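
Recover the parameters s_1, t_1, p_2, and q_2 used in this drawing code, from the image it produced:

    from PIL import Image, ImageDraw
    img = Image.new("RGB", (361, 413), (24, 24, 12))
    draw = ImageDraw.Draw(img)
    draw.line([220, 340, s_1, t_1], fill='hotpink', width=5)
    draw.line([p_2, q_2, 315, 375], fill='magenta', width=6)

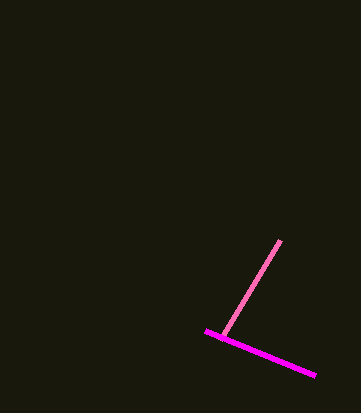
s_1 = 280
t_1 = 240
p_2 = 205
q_2 = 330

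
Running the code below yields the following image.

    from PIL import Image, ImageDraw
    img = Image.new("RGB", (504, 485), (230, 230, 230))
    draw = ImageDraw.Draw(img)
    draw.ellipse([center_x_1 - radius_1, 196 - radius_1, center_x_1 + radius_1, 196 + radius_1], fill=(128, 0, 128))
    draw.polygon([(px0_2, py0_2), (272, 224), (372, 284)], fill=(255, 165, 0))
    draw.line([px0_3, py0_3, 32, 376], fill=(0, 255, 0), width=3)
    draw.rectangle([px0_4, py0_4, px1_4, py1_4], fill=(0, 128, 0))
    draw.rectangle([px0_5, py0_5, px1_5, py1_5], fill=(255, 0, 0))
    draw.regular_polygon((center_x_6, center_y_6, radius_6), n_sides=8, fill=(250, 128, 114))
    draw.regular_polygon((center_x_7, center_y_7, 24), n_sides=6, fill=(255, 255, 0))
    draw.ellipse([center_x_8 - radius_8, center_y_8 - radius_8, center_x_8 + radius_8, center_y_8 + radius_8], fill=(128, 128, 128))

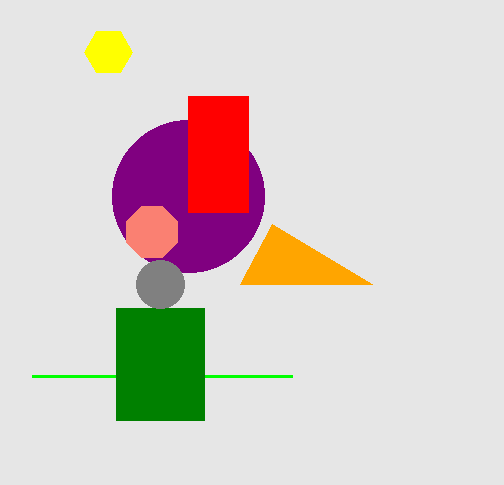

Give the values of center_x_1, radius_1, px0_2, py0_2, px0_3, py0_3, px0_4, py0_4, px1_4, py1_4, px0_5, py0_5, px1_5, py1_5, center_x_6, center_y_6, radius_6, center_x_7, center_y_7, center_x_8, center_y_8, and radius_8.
center_x_1 = 188; radius_1 = 76; px0_2 = 240; py0_2 = 284; px0_3 = 292; py0_3 = 376; px0_4 = 116; py0_4 = 308; px1_4 = 204; py1_4 = 420; px0_5 = 188; py0_5 = 96; px1_5 = 248; py1_5 = 212; center_x_6 = 152; center_y_6 = 232; radius_6 = 28; center_x_7 = 108; center_y_7 = 52; center_x_8 = 160; center_y_8 = 284; radius_8 = 24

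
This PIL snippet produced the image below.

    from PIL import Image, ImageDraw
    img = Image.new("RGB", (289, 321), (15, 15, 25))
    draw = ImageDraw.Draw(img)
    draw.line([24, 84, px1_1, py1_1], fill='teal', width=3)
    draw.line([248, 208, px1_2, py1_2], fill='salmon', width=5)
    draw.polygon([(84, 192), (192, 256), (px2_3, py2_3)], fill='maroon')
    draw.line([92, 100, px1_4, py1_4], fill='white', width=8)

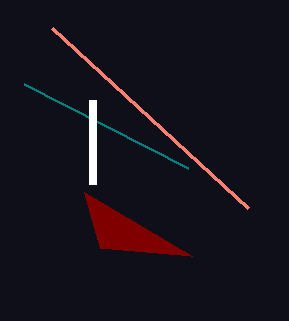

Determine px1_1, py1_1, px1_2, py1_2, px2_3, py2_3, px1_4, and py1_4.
px1_1 = 188
py1_1 = 168
px1_2 = 52
py1_2 = 28
px2_3 = 100
py2_3 = 248
px1_4 = 92
py1_4 = 184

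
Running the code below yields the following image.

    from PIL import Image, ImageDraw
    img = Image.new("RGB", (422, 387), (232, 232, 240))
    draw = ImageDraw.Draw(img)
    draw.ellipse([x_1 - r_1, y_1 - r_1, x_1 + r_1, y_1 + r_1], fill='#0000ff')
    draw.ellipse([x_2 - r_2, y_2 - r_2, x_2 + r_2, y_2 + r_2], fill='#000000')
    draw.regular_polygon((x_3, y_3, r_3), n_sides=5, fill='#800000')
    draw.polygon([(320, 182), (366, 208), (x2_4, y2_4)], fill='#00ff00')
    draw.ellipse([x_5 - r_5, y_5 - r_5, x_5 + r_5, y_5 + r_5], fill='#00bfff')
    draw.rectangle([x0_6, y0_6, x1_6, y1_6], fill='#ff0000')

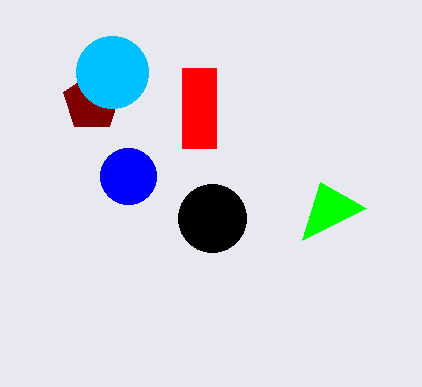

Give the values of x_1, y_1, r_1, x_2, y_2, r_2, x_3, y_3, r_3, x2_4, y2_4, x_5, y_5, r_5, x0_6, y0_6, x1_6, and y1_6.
x_1 = 128
y_1 = 176
r_1 = 28
x_2 = 212
y_2 = 218
r_2 = 34
x_3 = 92
y_3 = 102
r_3 = 30
x2_4 = 302
y2_4 = 240
x_5 = 112
y_5 = 72
r_5 = 36
x0_6 = 182
y0_6 = 68
x1_6 = 216
y1_6 = 148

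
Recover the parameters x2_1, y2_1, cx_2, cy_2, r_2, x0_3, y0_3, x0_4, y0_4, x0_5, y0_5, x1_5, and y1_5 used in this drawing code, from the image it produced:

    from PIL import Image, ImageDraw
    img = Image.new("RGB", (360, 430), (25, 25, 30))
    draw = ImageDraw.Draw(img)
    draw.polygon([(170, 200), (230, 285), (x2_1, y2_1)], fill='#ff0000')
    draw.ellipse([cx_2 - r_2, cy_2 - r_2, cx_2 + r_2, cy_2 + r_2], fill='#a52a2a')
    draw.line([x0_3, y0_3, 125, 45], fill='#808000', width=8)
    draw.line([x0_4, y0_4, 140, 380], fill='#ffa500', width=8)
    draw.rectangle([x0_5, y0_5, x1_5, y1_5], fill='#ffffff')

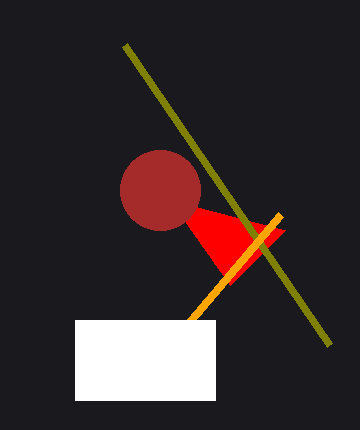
x2_1 = 285
y2_1 = 230
cx_2 = 160
cy_2 = 190
r_2 = 40
x0_3 = 330
y0_3 = 345
x0_4 = 280
y0_4 = 215
x0_5 = 75
y0_5 = 320
x1_5 = 215
y1_5 = 400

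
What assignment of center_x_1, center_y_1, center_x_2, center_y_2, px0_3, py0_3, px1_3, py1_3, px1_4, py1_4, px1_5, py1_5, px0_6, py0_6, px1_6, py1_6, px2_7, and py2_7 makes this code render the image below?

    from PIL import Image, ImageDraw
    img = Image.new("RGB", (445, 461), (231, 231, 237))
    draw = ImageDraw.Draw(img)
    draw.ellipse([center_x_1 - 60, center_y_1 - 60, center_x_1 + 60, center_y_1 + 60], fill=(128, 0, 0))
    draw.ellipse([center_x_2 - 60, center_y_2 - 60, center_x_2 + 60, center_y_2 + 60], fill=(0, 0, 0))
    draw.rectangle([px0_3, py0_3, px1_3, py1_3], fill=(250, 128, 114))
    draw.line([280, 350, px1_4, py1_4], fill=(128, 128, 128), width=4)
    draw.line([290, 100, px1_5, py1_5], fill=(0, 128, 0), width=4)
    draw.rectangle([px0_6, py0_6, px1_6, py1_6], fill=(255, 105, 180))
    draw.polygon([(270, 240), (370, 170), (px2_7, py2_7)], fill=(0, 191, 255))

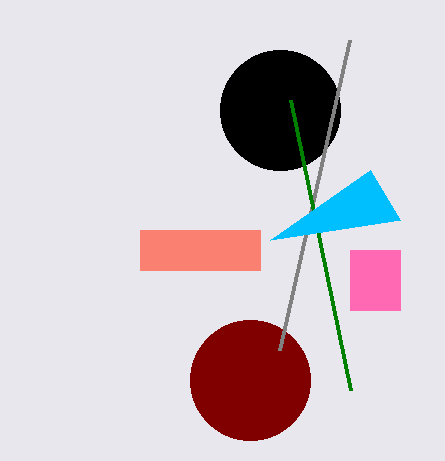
center_x_1 = 250, center_y_1 = 380, center_x_2 = 280, center_y_2 = 110, px0_3 = 140, py0_3 = 230, px1_3 = 260, py1_3 = 270, px1_4 = 350, py1_4 = 40, px1_5 = 350, py1_5 = 390, px0_6 = 350, py0_6 = 250, px1_6 = 400, py1_6 = 310, px2_7 = 400, py2_7 = 220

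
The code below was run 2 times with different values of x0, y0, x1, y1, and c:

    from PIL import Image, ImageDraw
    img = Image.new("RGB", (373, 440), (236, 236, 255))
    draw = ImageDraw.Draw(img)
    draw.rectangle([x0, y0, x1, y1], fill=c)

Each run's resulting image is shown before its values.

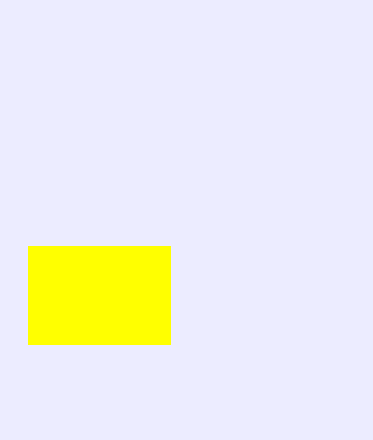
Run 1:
x0 = 28
y0 = 246
x1 = 170
y1 = 344
c = 'yellow'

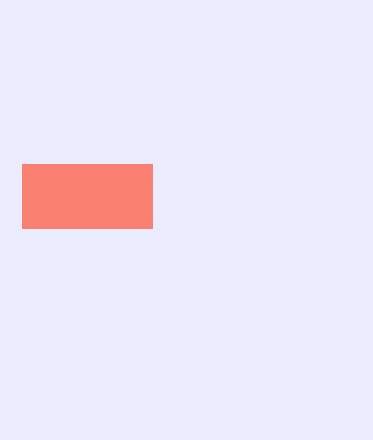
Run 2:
x0 = 22, y0 = 164, x1 = 152, y1 = 228, c = 'salmon'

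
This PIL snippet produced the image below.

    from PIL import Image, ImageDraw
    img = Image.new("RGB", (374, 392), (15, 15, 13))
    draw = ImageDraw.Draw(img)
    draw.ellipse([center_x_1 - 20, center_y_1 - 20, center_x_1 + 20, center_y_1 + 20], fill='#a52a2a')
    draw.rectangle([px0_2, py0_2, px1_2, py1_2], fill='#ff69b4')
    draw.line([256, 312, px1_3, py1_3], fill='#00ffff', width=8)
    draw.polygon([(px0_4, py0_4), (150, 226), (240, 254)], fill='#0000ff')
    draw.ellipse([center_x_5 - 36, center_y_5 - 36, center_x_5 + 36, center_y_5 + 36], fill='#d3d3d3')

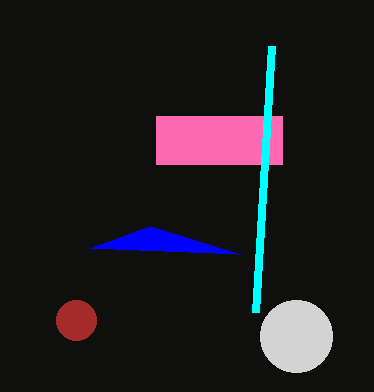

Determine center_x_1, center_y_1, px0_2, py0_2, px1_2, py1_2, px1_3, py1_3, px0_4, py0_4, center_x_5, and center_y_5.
center_x_1 = 76
center_y_1 = 320
px0_2 = 156
py0_2 = 116
px1_2 = 282
py1_2 = 164
px1_3 = 272
py1_3 = 46
px0_4 = 90
py0_4 = 248
center_x_5 = 296
center_y_5 = 336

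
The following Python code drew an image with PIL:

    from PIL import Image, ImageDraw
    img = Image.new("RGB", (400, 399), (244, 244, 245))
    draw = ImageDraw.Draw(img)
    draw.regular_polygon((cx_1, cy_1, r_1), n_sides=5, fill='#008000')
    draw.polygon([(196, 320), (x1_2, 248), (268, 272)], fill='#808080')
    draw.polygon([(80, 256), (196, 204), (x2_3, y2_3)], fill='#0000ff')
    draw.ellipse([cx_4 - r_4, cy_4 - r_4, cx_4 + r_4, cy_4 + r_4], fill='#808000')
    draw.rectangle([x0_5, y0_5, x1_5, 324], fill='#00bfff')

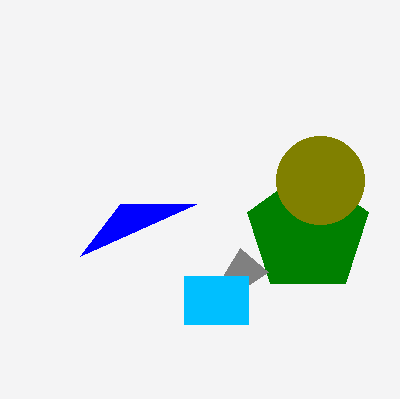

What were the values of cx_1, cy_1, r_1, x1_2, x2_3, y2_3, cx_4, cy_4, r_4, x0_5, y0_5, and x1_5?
cx_1 = 308
cy_1 = 232
r_1 = 64
x1_2 = 240
x2_3 = 120
y2_3 = 204
cx_4 = 320
cy_4 = 180
r_4 = 44
x0_5 = 184
y0_5 = 276
x1_5 = 248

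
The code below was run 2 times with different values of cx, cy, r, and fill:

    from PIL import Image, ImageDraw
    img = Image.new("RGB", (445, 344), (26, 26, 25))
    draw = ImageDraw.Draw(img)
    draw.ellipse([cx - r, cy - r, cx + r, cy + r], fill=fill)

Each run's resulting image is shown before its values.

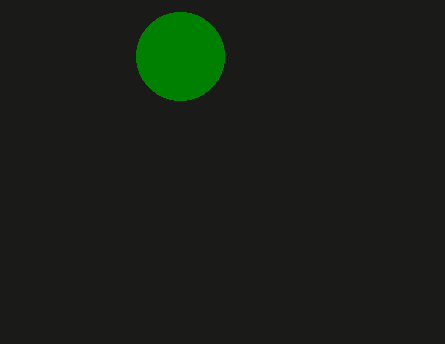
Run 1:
cx = 180; cy = 56; r = 44; fill = 'green'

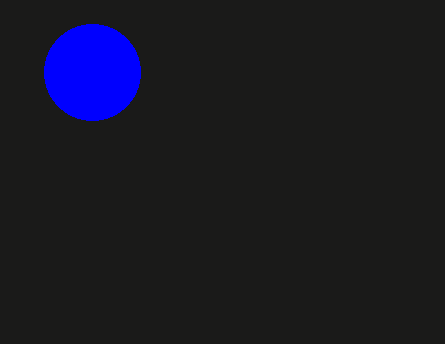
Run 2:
cx = 92; cy = 72; r = 48; fill = 'blue'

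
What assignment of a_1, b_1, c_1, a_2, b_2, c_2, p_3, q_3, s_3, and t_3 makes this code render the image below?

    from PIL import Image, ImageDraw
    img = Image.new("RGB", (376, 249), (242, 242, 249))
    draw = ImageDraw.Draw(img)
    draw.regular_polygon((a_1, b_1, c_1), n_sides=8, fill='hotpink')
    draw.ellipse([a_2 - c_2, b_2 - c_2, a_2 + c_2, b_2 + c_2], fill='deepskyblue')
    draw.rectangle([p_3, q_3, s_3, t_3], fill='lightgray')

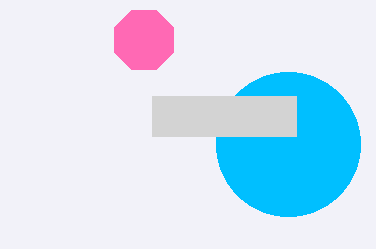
a_1 = 144
b_1 = 40
c_1 = 32
a_2 = 288
b_2 = 144
c_2 = 72
p_3 = 152
q_3 = 96
s_3 = 296
t_3 = 136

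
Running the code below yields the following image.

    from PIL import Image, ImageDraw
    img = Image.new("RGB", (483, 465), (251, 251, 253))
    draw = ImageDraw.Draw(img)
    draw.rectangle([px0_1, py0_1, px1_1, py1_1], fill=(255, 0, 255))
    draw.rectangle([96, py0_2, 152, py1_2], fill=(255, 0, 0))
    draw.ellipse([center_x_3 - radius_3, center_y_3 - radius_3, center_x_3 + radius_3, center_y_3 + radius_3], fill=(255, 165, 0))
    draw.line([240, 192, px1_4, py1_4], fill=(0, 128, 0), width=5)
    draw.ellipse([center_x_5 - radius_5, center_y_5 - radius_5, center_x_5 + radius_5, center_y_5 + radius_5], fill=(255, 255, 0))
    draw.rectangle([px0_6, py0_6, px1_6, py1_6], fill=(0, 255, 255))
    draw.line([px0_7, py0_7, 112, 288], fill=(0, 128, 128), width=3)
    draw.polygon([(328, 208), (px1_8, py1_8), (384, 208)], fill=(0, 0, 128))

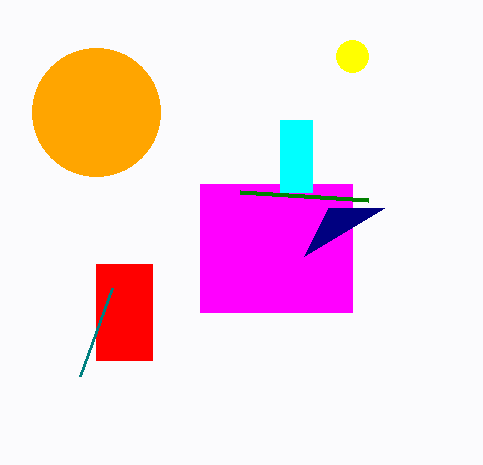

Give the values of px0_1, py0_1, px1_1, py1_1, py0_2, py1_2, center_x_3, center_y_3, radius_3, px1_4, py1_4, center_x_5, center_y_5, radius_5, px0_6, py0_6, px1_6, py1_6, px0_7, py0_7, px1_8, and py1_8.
px0_1 = 200
py0_1 = 184
px1_1 = 352
py1_1 = 312
py0_2 = 264
py1_2 = 360
center_x_3 = 96
center_y_3 = 112
radius_3 = 64
px1_4 = 368
py1_4 = 200
center_x_5 = 352
center_y_5 = 56
radius_5 = 16
px0_6 = 280
py0_6 = 120
px1_6 = 312
py1_6 = 192
px0_7 = 80
py0_7 = 376
px1_8 = 304
py1_8 = 256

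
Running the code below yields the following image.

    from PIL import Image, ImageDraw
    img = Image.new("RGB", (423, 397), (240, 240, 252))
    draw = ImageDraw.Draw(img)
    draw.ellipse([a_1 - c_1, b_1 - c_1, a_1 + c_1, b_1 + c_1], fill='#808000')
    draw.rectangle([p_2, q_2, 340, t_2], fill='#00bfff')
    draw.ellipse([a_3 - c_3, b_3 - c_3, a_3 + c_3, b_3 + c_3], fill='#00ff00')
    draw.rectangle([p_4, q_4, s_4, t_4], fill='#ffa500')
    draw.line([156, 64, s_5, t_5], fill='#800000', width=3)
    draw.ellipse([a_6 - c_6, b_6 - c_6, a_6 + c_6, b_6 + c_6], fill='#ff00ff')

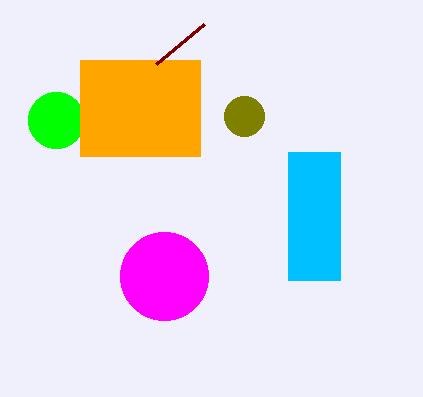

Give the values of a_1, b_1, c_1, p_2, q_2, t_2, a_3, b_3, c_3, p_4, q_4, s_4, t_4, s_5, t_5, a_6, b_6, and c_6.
a_1 = 244; b_1 = 116; c_1 = 20; p_2 = 288; q_2 = 152; t_2 = 280; a_3 = 56; b_3 = 120; c_3 = 28; p_4 = 80; q_4 = 60; s_4 = 200; t_4 = 156; s_5 = 204; t_5 = 24; a_6 = 164; b_6 = 276; c_6 = 44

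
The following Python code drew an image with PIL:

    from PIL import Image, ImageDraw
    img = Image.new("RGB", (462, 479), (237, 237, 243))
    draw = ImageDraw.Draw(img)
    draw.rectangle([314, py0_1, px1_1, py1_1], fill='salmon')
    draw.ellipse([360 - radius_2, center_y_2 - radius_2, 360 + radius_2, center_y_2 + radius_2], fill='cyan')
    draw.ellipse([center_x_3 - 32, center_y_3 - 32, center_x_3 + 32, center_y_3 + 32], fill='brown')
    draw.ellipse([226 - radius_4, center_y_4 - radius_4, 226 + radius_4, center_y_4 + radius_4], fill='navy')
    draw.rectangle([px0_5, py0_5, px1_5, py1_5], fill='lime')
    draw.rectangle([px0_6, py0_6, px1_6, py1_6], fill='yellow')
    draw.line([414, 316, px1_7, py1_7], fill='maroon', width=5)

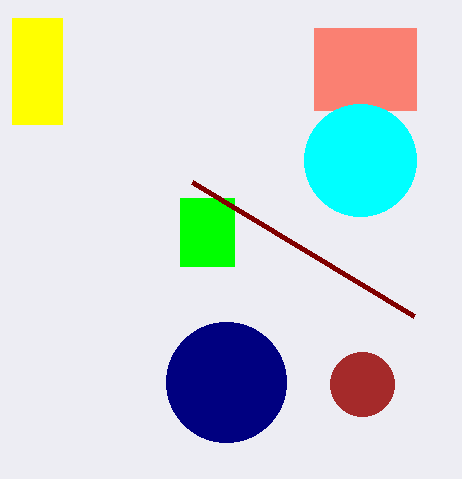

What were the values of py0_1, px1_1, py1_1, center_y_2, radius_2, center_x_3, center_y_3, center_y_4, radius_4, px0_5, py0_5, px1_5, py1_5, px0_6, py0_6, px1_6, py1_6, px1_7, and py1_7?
py0_1 = 28
px1_1 = 416
py1_1 = 110
center_y_2 = 160
radius_2 = 56
center_x_3 = 362
center_y_3 = 384
center_y_4 = 382
radius_4 = 60
px0_5 = 180
py0_5 = 198
px1_5 = 234
py1_5 = 266
px0_6 = 12
py0_6 = 18
px1_6 = 62
py1_6 = 124
px1_7 = 192
py1_7 = 182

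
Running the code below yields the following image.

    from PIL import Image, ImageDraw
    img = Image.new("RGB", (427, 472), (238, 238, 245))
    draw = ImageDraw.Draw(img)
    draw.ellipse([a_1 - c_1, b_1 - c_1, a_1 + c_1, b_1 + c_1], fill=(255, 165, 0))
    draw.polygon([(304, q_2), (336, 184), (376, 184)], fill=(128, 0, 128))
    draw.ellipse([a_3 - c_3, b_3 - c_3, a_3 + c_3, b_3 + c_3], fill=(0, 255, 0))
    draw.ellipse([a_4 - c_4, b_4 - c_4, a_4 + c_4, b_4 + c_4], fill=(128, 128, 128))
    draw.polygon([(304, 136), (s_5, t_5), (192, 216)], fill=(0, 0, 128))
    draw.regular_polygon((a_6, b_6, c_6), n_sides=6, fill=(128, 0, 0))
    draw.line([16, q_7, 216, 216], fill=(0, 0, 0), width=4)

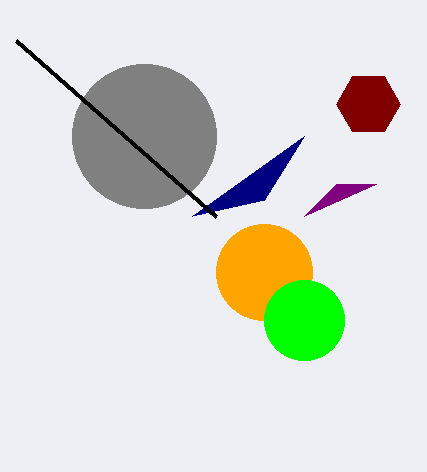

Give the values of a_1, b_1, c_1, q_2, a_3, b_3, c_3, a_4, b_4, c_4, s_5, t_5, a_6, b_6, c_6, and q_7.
a_1 = 264, b_1 = 272, c_1 = 48, q_2 = 216, a_3 = 304, b_3 = 320, c_3 = 40, a_4 = 144, b_4 = 136, c_4 = 72, s_5 = 264, t_5 = 200, a_6 = 368, b_6 = 104, c_6 = 32, q_7 = 40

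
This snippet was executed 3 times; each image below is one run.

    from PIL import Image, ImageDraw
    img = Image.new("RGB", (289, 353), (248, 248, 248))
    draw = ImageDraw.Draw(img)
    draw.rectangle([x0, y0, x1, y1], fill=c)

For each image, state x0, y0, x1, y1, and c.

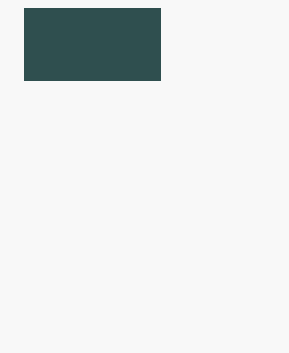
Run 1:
x0 = 24; y0 = 8; x1 = 160; y1 = 80; c = 'darkslategray'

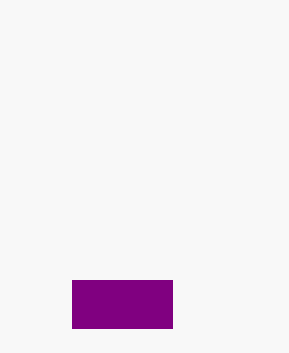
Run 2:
x0 = 72; y0 = 280; x1 = 172; y1 = 328; c = 'purple'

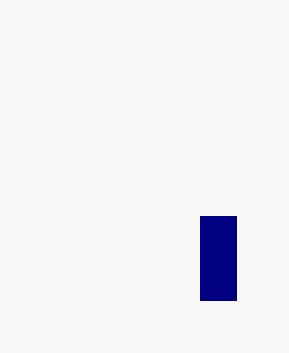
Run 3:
x0 = 200, y0 = 216, x1 = 236, y1 = 300, c = 'navy'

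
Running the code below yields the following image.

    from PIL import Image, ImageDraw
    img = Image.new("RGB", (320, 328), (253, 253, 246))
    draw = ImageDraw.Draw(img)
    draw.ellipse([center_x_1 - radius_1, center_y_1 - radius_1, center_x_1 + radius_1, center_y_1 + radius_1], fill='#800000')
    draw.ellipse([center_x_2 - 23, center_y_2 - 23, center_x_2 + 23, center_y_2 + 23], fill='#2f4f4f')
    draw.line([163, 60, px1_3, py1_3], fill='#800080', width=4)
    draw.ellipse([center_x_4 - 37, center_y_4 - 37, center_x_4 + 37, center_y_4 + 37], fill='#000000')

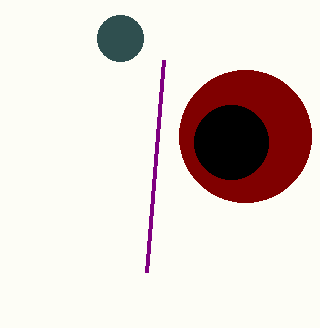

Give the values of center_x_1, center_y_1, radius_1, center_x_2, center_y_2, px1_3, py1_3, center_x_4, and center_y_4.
center_x_1 = 245; center_y_1 = 136; radius_1 = 66; center_x_2 = 120; center_y_2 = 38; px1_3 = 146; py1_3 = 272; center_x_4 = 231; center_y_4 = 142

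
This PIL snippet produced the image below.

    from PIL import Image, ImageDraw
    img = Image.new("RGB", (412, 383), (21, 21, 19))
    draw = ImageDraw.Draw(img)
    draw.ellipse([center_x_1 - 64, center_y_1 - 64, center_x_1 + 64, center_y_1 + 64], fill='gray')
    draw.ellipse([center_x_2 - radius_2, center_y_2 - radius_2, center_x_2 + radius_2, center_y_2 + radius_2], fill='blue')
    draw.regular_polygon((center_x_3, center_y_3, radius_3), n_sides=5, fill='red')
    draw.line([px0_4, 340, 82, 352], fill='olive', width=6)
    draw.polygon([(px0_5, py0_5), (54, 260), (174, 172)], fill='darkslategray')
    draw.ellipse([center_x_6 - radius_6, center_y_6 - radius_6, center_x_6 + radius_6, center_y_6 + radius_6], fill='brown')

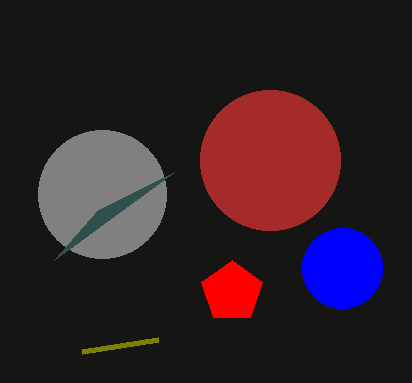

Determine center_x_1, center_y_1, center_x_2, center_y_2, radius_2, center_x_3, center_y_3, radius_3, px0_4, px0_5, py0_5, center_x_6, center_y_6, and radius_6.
center_x_1 = 102, center_y_1 = 194, center_x_2 = 342, center_y_2 = 268, radius_2 = 40, center_x_3 = 232, center_y_3 = 292, radius_3 = 32, px0_4 = 158, px0_5 = 98, py0_5 = 210, center_x_6 = 270, center_y_6 = 160, radius_6 = 70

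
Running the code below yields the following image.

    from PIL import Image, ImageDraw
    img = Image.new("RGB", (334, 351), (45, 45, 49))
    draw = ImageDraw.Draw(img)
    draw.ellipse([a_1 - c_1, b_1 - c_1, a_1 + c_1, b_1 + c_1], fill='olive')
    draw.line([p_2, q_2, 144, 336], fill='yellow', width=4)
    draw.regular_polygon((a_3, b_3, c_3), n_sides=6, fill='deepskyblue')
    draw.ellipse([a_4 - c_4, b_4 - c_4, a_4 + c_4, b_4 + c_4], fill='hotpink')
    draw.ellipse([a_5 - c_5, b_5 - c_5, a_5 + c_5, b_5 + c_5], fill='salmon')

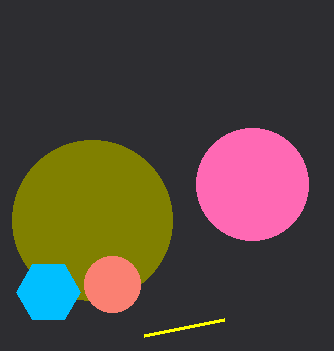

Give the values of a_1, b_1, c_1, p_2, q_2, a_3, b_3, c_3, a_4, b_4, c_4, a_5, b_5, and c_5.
a_1 = 92; b_1 = 220; c_1 = 80; p_2 = 224; q_2 = 320; a_3 = 48; b_3 = 292; c_3 = 32; a_4 = 252; b_4 = 184; c_4 = 56; a_5 = 112; b_5 = 284; c_5 = 28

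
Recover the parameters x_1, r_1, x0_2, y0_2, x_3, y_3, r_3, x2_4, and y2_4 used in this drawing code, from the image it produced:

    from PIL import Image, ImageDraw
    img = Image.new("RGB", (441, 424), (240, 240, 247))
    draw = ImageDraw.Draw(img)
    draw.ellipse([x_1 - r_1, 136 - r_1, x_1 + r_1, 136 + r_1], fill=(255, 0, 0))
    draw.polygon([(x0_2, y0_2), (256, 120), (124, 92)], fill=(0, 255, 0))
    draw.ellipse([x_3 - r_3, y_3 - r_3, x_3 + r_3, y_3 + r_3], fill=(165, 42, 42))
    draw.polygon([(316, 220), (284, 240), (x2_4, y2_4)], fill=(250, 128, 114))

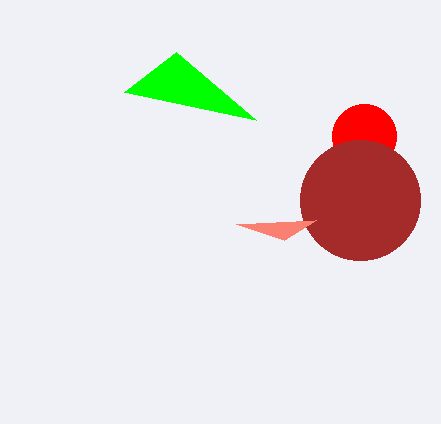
x_1 = 364
r_1 = 32
x0_2 = 176
y0_2 = 52
x_3 = 360
y_3 = 200
r_3 = 60
x2_4 = 236
y2_4 = 224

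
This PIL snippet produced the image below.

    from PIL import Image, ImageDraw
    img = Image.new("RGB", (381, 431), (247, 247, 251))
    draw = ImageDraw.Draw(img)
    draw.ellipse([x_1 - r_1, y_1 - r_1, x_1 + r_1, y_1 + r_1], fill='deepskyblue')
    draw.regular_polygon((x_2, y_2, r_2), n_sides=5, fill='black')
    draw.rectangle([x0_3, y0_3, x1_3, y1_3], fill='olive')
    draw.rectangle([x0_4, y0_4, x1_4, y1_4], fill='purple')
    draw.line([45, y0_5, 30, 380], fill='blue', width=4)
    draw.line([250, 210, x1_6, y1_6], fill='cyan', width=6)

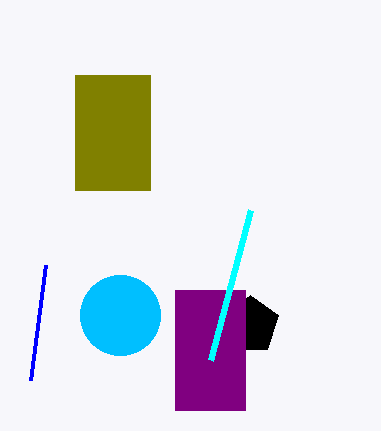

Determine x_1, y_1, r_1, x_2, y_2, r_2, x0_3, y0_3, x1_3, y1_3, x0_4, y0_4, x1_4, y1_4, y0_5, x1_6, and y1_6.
x_1 = 120; y_1 = 315; r_1 = 40; x_2 = 250; y_2 = 325; r_2 = 30; x0_3 = 75; y0_3 = 75; x1_3 = 150; y1_3 = 190; x0_4 = 175; y0_4 = 290; x1_4 = 245; y1_4 = 410; y0_5 = 265; x1_6 = 210; y1_6 = 360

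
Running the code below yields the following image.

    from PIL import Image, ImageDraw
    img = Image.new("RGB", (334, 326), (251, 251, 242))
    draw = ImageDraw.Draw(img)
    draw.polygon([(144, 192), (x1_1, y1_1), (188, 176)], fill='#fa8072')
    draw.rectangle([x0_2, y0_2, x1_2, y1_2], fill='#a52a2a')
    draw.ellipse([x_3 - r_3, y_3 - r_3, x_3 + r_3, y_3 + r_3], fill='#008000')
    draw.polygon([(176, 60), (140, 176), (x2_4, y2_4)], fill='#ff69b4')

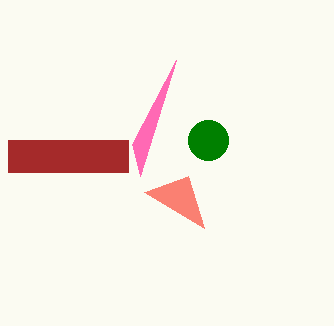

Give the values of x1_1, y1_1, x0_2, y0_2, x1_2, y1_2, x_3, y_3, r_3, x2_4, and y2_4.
x1_1 = 204; y1_1 = 228; x0_2 = 8; y0_2 = 140; x1_2 = 128; y1_2 = 172; x_3 = 208; y_3 = 140; r_3 = 20; x2_4 = 132; y2_4 = 144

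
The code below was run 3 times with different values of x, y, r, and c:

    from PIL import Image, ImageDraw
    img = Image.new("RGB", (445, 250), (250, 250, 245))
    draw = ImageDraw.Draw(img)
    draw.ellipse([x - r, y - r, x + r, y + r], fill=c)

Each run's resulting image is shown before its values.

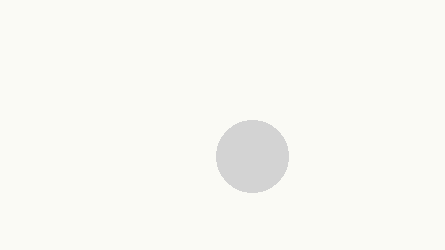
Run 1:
x = 252; y = 156; r = 36; c = 'lightgray'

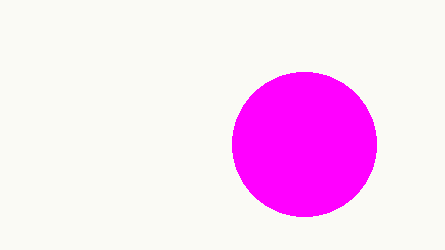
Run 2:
x = 304, y = 144, r = 72, c = 'magenta'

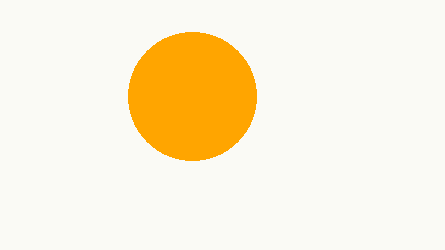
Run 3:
x = 192, y = 96, r = 64, c = 'orange'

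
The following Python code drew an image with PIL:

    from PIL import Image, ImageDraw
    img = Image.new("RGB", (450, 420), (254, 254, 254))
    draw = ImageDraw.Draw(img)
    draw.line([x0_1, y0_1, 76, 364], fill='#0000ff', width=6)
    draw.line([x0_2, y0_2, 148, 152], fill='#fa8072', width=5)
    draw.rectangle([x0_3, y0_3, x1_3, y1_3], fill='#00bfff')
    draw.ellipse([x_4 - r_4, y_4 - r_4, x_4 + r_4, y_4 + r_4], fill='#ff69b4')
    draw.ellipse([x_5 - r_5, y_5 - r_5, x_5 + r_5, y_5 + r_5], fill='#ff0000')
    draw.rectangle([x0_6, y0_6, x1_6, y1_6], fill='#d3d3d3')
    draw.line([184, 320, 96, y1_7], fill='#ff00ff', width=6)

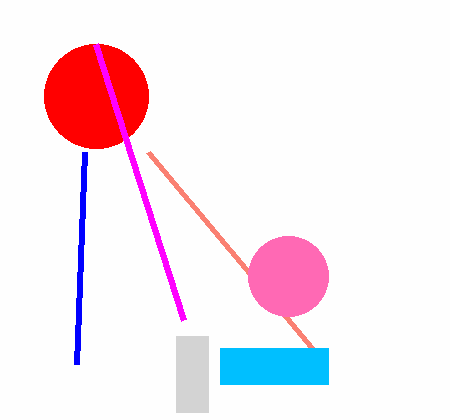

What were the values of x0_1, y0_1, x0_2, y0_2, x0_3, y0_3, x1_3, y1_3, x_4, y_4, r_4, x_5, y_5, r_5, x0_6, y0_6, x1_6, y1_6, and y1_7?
x0_1 = 84, y0_1 = 152, x0_2 = 312, y0_2 = 348, x0_3 = 220, y0_3 = 348, x1_3 = 328, y1_3 = 384, x_4 = 288, y_4 = 276, r_4 = 40, x_5 = 96, y_5 = 96, r_5 = 52, x0_6 = 176, y0_6 = 336, x1_6 = 208, y1_6 = 412, y1_7 = 44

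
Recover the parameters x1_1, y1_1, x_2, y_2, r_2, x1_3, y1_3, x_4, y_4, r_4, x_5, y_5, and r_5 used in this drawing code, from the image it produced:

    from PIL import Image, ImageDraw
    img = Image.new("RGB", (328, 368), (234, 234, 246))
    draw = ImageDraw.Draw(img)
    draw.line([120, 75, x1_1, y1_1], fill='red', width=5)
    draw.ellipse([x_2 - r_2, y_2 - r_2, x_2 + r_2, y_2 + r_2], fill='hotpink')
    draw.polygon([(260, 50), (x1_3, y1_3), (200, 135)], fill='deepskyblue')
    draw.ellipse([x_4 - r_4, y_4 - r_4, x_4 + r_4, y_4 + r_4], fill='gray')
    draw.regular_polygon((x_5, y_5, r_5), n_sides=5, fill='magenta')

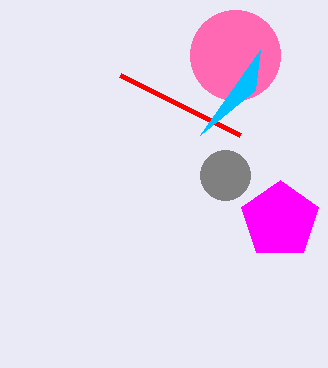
x1_1 = 240; y1_1 = 135; x_2 = 235; y_2 = 55; r_2 = 45; x1_3 = 255; y1_3 = 90; x_4 = 225; y_4 = 175; r_4 = 25; x_5 = 280; y_5 = 220; r_5 = 40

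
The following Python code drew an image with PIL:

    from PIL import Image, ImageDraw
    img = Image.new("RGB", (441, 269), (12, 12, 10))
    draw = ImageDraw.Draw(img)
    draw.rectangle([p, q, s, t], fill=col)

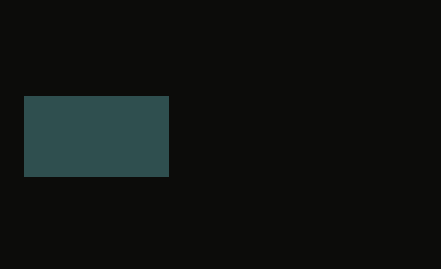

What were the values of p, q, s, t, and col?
p = 24
q = 96
s = 168
t = 176
col = 'darkslategray'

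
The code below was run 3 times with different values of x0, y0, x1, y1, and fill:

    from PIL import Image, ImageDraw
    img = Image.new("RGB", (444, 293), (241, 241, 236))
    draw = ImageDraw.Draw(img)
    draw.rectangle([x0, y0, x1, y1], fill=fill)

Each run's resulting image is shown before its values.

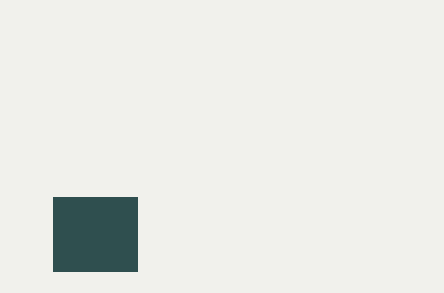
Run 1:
x0 = 53; y0 = 197; x1 = 137; y1 = 271; fill = 'darkslategray'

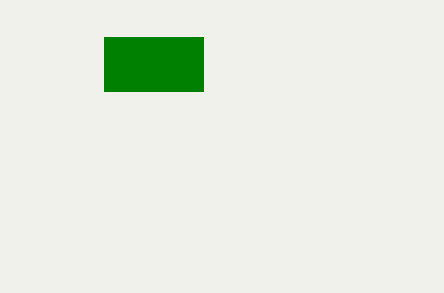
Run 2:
x0 = 104, y0 = 37, x1 = 203, y1 = 91, fill = 'green'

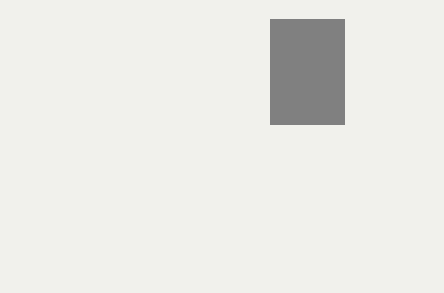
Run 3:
x0 = 270; y0 = 19; x1 = 344; y1 = 124; fill = 'gray'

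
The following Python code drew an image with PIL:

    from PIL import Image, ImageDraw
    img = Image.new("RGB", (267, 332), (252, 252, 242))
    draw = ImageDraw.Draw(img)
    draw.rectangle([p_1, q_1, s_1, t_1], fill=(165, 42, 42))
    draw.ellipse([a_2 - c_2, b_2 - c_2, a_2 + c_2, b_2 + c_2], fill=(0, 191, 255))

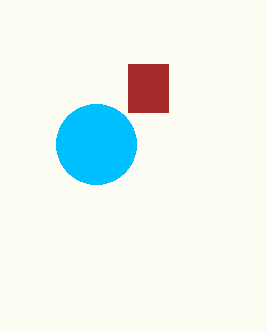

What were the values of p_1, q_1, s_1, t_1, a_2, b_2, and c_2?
p_1 = 128; q_1 = 64; s_1 = 168; t_1 = 112; a_2 = 96; b_2 = 144; c_2 = 40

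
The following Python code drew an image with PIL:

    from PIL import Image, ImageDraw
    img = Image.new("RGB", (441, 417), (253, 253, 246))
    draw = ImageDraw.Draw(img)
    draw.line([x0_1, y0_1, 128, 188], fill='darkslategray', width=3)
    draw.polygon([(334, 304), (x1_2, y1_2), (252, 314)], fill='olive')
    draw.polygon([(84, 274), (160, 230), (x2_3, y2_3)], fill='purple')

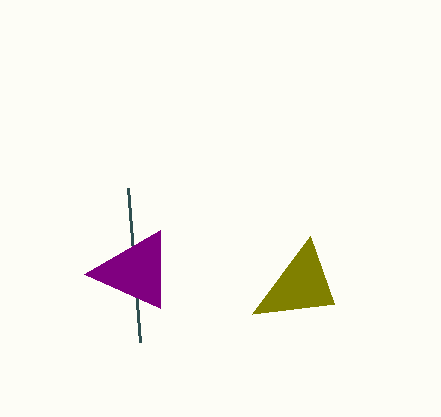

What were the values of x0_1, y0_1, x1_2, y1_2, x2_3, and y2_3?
x0_1 = 140, y0_1 = 342, x1_2 = 310, y1_2 = 236, x2_3 = 160, y2_3 = 308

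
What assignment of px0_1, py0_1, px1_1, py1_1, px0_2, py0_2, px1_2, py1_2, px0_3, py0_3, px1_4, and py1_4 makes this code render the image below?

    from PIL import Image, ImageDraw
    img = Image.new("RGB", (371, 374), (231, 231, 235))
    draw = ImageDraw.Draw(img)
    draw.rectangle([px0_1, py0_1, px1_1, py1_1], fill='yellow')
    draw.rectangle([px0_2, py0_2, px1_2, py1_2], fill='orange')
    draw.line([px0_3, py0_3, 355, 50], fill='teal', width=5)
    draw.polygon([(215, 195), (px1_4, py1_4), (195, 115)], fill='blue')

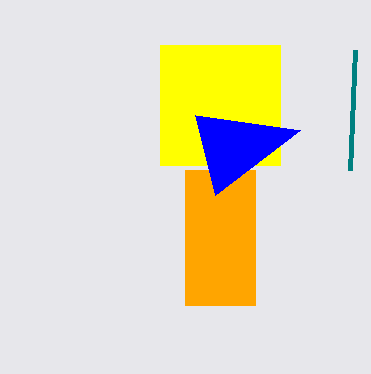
px0_1 = 160, py0_1 = 45, px1_1 = 280, py1_1 = 165, px0_2 = 185, py0_2 = 170, px1_2 = 255, py1_2 = 305, px0_3 = 350, py0_3 = 170, px1_4 = 300, py1_4 = 130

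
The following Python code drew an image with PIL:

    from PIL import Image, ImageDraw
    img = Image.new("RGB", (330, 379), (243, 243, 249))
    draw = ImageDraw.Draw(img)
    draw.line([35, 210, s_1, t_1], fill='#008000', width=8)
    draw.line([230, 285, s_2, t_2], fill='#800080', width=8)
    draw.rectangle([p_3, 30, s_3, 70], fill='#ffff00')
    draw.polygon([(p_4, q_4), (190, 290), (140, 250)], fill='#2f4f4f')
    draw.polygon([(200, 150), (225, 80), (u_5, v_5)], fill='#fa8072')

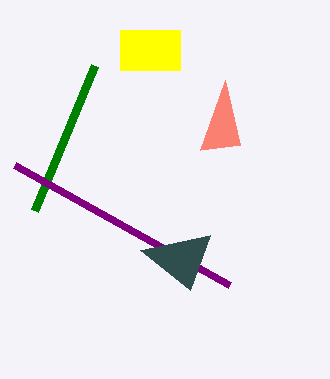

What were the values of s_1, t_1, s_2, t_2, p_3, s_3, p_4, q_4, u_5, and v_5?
s_1 = 95
t_1 = 65
s_2 = 15
t_2 = 165
p_3 = 120
s_3 = 180
p_4 = 210
q_4 = 235
u_5 = 240
v_5 = 145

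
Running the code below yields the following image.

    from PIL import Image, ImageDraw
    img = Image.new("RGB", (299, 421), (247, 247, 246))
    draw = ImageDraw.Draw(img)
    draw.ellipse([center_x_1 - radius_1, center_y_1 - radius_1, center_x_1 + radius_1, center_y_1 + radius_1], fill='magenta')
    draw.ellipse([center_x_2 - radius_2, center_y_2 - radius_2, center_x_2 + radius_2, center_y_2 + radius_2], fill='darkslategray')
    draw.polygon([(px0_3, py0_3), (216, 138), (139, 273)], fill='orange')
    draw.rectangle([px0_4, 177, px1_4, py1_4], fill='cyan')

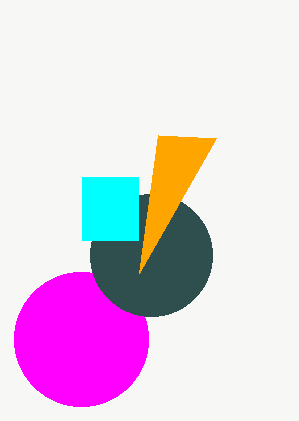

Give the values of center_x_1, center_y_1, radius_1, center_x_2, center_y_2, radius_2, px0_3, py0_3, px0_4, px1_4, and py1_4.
center_x_1 = 81; center_y_1 = 339; radius_1 = 67; center_x_2 = 151; center_y_2 = 255; radius_2 = 61; px0_3 = 158; py0_3 = 135; px0_4 = 82; px1_4 = 138; py1_4 = 240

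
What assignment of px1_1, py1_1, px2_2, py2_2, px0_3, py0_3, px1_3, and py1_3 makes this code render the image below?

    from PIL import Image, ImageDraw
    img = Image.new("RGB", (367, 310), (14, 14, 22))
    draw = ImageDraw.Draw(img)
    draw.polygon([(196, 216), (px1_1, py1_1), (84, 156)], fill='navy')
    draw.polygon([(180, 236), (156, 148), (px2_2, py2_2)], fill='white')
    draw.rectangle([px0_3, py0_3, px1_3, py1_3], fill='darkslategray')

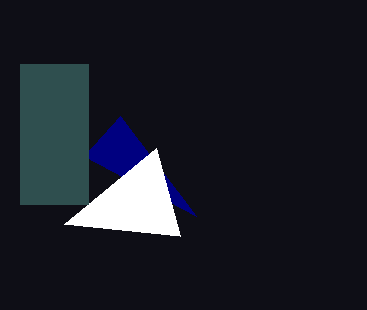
px1_1 = 120; py1_1 = 116; px2_2 = 64; py2_2 = 224; px0_3 = 20; py0_3 = 64; px1_3 = 88; py1_3 = 204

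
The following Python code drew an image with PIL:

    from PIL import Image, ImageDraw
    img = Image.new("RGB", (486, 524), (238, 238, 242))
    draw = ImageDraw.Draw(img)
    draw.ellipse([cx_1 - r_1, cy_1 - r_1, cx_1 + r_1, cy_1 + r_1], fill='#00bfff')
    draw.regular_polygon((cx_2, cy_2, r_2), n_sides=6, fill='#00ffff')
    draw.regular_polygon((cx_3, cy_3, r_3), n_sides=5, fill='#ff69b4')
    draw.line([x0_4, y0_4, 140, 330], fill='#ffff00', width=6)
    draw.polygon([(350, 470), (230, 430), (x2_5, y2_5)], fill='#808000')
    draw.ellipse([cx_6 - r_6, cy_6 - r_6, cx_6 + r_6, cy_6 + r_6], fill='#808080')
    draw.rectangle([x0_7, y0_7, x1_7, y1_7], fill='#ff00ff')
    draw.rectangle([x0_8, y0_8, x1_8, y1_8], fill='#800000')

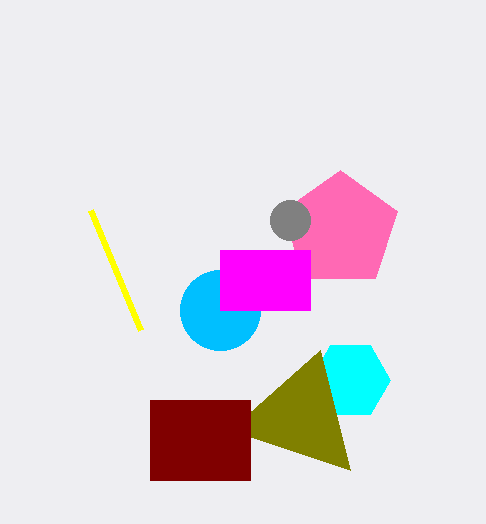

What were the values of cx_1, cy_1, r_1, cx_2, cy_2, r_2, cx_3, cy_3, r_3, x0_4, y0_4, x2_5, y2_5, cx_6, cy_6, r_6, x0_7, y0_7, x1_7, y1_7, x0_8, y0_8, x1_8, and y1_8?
cx_1 = 220
cy_1 = 310
r_1 = 40
cx_2 = 350
cy_2 = 380
r_2 = 40
cx_3 = 340
cy_3 = 230
r_3 = 60
x0_4 = 90
y0_4 = 210
x2_5 = 320
y2_5 = 350
cx_6 = 290
cy_6 = 220
r_6 = 20
x0_7 = 220
y0_7 = 250
x1_7 = 310
y1_7 = 310
x0_8 = 150
y0_8 = 400
x1_8 = 250
y1_8 = 480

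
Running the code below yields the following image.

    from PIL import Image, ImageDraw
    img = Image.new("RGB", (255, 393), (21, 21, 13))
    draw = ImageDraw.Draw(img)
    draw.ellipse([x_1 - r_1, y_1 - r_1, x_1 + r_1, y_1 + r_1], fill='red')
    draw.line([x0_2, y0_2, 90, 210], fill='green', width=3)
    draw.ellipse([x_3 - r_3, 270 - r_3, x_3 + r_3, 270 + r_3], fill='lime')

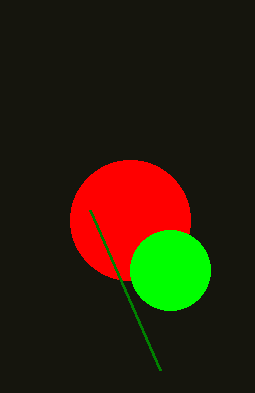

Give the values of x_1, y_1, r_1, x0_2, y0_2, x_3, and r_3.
x_1 = 130; y_1 = 220; r_1 = 60; x0_2 = 160; y0_2 = 370; x_3 = 170; r_3 = 40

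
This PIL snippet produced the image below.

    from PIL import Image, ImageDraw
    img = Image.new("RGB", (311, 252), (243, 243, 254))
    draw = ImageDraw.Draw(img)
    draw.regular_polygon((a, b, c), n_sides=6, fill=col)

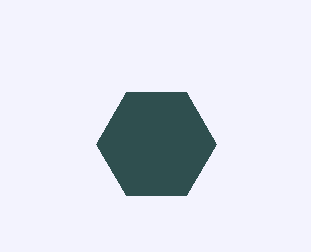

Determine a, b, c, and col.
a = 156, b = 144, c = 60, col = 'darkslategray'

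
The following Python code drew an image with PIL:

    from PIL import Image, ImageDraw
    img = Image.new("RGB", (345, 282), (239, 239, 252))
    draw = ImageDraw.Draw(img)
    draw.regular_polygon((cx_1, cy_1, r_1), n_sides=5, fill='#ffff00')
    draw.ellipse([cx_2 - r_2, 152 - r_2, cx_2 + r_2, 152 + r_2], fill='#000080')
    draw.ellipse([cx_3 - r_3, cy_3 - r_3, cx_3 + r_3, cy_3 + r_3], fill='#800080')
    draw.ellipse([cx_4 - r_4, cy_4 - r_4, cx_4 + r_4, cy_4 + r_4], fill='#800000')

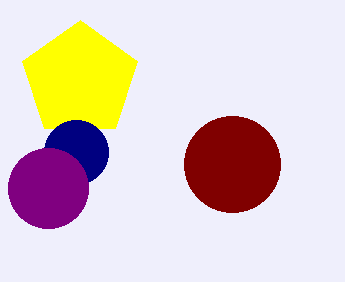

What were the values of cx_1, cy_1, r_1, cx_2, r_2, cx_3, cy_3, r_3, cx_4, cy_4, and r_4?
cx_1 = 80
cy_1 = 80
r_1 = 60
cx_2 = 76
r_2 = 32
cx_3 = 48
cy_3 = 188
r_3 = 40
cx_4 = 232
cy_4 = 164
r_4 = 48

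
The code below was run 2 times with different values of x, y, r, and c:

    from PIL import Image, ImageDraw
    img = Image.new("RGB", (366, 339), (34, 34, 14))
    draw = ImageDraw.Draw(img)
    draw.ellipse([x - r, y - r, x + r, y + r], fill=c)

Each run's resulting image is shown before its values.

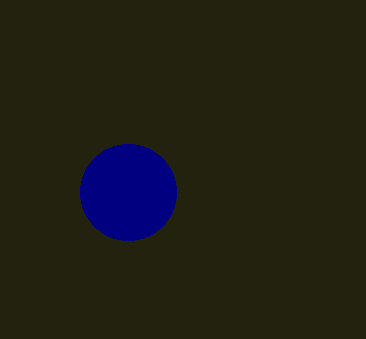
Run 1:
x = 128, y = 192, r = 48, c = 'navy'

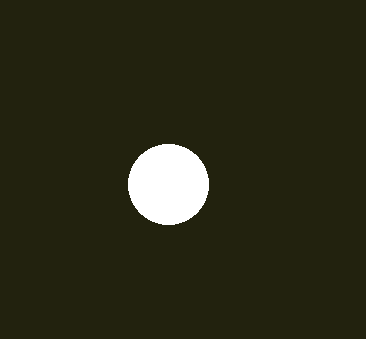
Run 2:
x = 168; y = 184; r = 40; c = 'white'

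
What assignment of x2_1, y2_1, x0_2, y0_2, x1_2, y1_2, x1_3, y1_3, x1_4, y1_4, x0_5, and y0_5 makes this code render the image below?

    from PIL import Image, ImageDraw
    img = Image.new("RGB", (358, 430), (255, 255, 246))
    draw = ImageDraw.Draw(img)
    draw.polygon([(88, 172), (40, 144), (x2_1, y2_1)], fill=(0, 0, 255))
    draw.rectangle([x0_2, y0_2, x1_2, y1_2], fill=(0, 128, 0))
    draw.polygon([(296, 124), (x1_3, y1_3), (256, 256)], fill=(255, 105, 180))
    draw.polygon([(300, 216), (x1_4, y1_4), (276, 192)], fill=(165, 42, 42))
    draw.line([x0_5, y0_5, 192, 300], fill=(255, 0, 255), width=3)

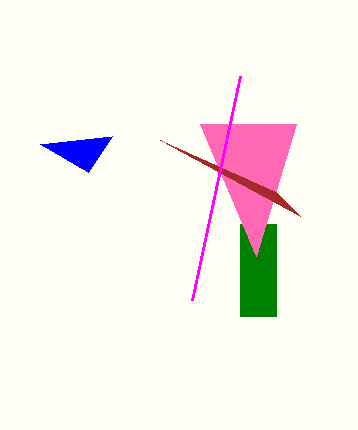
x2_1 = 112, y2_1 = 136, x0_2 = 240, y0_2 = 224, x1_2 = 276, y1_2 = 316, x1_3 = 200, y1_3 = 124, x1_4 = 160, y1_4 = 140, x0_5 = 240, y0_5 = 76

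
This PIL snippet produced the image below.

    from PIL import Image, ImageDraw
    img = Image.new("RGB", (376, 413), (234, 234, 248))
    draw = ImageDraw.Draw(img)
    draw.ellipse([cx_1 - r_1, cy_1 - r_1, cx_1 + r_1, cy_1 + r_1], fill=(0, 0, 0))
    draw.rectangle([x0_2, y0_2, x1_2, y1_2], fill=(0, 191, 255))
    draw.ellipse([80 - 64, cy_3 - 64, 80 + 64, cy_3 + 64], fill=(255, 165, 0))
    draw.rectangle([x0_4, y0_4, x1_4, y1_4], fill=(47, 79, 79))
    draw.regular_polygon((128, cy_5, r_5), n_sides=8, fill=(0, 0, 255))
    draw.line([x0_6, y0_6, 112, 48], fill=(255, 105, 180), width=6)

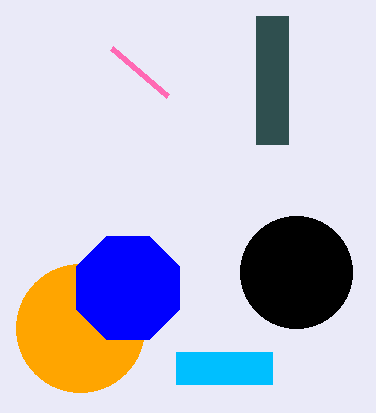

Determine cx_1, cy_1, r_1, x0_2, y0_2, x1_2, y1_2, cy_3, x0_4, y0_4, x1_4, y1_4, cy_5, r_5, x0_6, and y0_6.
cx_1 = 296
cy_1 = 272
r_1 = 56
x0_2 = 176
y0_2 = 352
x1_2 = 272
y1_2 = 384
cy_3 = 328
x0_4 = 256
y0_4 = 16
x1_4 = 288
y1_4 = 144
cy_5 = 288
r_5 = 56
x0_6 = 168
y0_6 = 96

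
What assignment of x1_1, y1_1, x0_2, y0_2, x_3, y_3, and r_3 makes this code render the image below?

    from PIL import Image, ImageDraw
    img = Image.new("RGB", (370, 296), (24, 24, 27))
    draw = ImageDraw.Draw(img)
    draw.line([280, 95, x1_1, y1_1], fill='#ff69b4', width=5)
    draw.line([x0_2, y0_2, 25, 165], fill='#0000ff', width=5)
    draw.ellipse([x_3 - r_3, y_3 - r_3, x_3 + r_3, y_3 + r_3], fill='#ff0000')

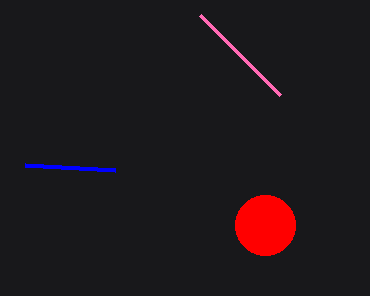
x1_1 = 200, y1_1 = 15, x0_2 = 115, y0_2 = 170, x_3 = 265, y_3 = 225, r_3 = 30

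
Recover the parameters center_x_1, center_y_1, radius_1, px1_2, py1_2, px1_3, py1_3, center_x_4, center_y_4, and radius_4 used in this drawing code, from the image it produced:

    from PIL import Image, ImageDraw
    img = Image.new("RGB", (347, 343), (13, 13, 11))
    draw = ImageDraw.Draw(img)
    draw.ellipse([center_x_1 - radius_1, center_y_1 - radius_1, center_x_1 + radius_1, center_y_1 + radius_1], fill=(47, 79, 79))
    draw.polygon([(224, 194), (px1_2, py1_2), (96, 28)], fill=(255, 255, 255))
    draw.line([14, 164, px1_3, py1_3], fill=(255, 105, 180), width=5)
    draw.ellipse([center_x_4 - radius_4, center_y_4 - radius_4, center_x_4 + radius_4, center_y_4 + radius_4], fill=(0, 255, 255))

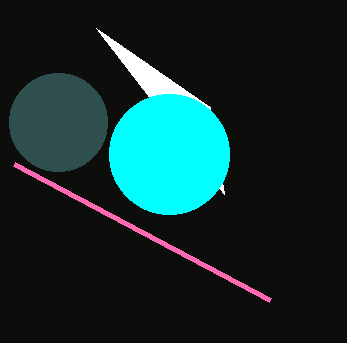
center_x_1 = 58, center_y_1 = 122, radius_1 = 49, px1_2 = 210, py1_2 = 107, px1_3 = 270, py1_3 = 300, center_x_4 = 169, center_y_4 = 154, radius_4 = 60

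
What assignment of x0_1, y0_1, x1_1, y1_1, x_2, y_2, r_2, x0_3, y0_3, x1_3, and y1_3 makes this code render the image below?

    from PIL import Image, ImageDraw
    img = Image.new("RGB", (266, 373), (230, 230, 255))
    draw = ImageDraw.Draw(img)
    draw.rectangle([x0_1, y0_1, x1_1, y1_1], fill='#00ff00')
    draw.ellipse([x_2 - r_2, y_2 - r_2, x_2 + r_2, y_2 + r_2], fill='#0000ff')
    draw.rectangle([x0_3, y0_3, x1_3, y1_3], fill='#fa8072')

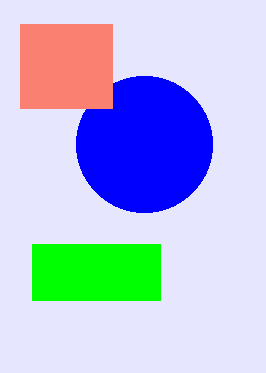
x0_1 = 32; y0_1 = 244; x1_1 = 160; y1_1 = 300; x_2 = 144; y_2 = 144; r_2 = 68; x0_3 = 20; y0_3 = 24; x1_3 = 112; y1_3 = 108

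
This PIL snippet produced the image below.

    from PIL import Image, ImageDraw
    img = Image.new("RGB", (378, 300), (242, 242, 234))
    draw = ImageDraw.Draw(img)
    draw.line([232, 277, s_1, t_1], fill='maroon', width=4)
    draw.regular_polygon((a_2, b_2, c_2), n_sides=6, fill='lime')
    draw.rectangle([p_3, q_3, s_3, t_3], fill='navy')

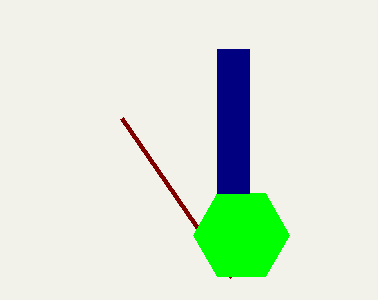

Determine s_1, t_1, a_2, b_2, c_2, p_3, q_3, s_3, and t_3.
s_1 = 122; t_1 = 118; a_2 = 241; b_2 = 235; c_2 = 48; p_3 = 217; q_3 = 49; s_3 = 249; t_3 = 193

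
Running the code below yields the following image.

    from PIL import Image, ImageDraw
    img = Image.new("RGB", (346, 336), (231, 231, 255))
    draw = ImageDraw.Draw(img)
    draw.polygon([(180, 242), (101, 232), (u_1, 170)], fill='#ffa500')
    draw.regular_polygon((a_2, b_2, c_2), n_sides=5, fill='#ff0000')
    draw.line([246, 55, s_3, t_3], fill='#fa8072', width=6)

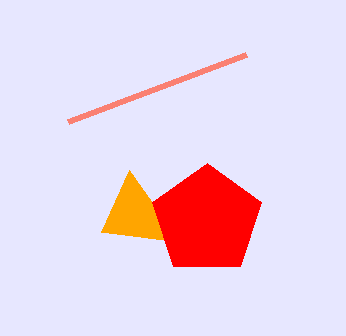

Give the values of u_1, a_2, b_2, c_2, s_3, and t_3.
u_1 = 129; a_2 = 207; b_2 = 220; c_2 = 57; s_3 = 68; t_3 = 122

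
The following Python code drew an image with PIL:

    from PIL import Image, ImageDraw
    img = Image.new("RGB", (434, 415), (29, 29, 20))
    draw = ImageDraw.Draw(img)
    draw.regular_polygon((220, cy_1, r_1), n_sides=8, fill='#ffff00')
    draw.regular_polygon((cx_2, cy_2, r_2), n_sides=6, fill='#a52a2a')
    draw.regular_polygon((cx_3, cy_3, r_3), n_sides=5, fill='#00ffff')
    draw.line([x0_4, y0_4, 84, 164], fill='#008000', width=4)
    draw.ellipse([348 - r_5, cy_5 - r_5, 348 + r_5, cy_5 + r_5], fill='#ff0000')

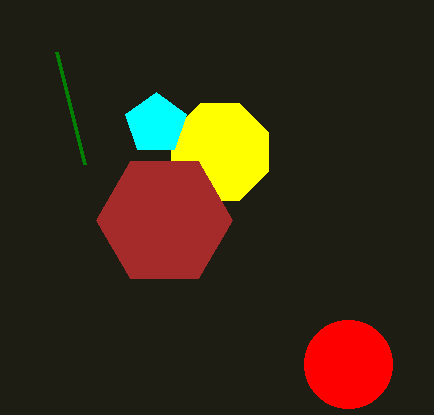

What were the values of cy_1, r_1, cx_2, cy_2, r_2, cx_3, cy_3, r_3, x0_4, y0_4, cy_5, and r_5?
cy_1 = 152; r_1 = 52; cx_2 = 164; cy_2 = 220; r_2 = 68; cx_3 = 156; cy_3 = 124; r_3 = 32; x0_4 = 56; y0_4 = 52; cy_5 = 364; r_5 = 44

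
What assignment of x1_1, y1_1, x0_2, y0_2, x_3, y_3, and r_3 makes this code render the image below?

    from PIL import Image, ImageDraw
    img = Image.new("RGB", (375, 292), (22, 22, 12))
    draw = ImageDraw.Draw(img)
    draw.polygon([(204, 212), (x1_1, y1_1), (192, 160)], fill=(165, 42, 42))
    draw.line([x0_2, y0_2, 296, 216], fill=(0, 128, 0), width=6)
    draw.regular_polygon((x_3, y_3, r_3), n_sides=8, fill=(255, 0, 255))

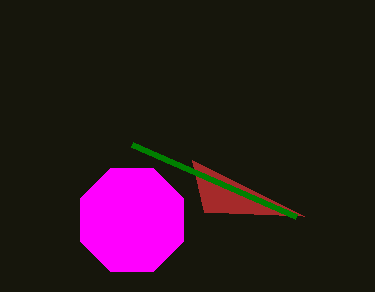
x1_1 = 304, y1_1 = 216, x0_2 = 132, y0_2 = 144, x_3 = 132, y_3 = 220, r_3 = 56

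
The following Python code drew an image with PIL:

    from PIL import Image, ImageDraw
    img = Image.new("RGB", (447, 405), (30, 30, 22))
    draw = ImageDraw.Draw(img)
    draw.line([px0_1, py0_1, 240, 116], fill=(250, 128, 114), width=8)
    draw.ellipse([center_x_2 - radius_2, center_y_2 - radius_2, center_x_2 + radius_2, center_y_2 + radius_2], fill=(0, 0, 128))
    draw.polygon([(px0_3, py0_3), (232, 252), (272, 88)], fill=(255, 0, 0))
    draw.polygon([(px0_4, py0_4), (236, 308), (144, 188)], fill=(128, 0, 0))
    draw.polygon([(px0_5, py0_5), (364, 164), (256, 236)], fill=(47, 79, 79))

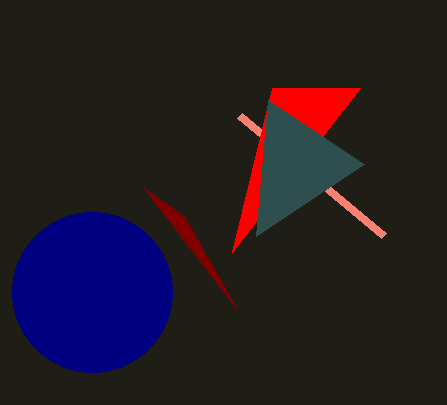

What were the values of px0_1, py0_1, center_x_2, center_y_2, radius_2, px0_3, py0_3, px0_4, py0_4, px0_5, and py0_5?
px0_1 = 384, py0_1 = 236, center_x_2 = 92, center_y_2 = 292, radius_2 = 80, px0_3 = 360, py0_3 = 88, px0_4 = 184, py0_4 = 216, px0_5 = 268, py0_5 = 100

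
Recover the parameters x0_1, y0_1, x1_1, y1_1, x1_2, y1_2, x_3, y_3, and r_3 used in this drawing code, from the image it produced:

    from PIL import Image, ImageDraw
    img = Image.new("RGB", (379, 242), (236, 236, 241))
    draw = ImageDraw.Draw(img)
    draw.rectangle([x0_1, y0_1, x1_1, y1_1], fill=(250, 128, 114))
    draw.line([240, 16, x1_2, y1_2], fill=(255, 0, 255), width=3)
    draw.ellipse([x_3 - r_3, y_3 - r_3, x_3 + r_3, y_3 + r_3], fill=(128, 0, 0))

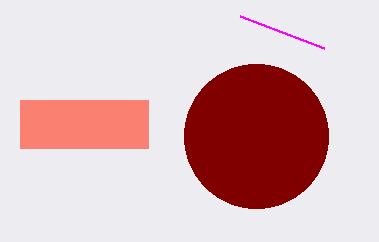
x0_1 = 20; y0_1 = 100; x1_1 = 148; y1_1 = 148; x1_2 = 324; y1_2 = 48; x_3 = 256; y_3 = 136; r_3 = 72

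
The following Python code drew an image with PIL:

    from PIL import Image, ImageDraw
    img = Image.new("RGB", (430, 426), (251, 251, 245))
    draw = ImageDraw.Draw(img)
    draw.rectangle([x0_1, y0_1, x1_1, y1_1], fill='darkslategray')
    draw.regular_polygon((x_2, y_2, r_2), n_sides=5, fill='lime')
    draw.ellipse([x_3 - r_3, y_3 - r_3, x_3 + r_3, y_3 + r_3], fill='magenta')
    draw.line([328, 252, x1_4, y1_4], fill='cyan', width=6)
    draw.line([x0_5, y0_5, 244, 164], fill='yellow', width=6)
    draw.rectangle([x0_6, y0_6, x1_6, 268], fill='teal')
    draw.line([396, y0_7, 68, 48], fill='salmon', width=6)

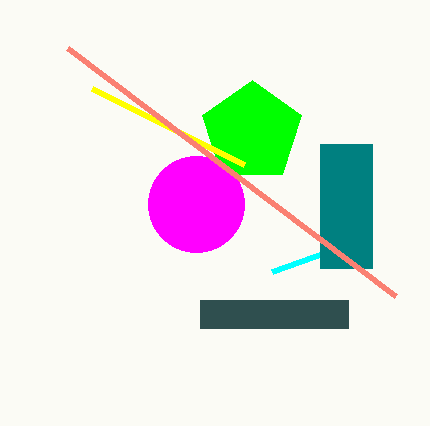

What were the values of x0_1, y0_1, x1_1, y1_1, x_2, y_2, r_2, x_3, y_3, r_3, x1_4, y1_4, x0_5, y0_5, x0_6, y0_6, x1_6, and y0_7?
x0_1 = 200
y0_1 = 300
x1_1 = 348
y1_1 = 328
x_2 = 252
y_2 = 132
r_2 = 52
x_3 = 196
y_3 = 204
r_3 = 48
x1_4 = 272
y1_4 = 272
x0_5 = 92
y0_5 = 88
x0_6 = 320
y0_6 = 144
x1_6 = 372
y0_7 = 296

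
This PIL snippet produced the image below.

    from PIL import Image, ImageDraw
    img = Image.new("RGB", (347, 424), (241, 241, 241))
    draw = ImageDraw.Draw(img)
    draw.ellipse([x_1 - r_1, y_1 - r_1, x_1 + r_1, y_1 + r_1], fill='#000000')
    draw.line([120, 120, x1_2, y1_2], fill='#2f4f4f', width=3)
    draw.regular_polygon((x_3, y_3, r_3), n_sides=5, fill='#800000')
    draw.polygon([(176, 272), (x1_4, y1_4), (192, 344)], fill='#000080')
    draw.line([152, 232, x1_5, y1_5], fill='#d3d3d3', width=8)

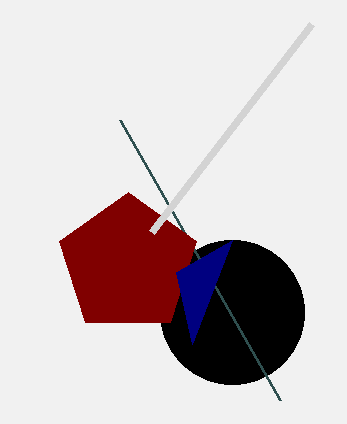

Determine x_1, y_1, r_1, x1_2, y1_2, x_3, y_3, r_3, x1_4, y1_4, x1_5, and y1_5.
x_1 = 232; y_1 = 312; r_1 = 72; x1_2 = 280; y1_2 = 400; x_3 = 128; y_3 = 264; r_3 = 72; x1_4 = 232; y1_4 = 240; x1_5 = 312; y1_5 = 24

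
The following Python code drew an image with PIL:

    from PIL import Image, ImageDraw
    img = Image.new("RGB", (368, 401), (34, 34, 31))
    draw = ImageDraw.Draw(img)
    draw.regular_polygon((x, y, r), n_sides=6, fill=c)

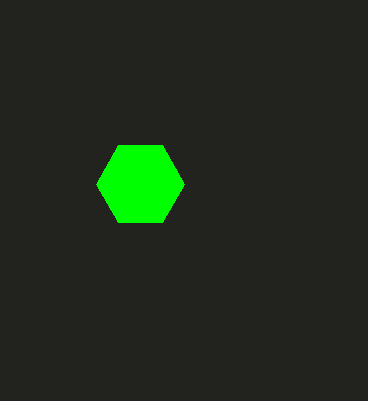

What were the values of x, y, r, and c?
x = 140
y = 184
r = 44
c = 'lime'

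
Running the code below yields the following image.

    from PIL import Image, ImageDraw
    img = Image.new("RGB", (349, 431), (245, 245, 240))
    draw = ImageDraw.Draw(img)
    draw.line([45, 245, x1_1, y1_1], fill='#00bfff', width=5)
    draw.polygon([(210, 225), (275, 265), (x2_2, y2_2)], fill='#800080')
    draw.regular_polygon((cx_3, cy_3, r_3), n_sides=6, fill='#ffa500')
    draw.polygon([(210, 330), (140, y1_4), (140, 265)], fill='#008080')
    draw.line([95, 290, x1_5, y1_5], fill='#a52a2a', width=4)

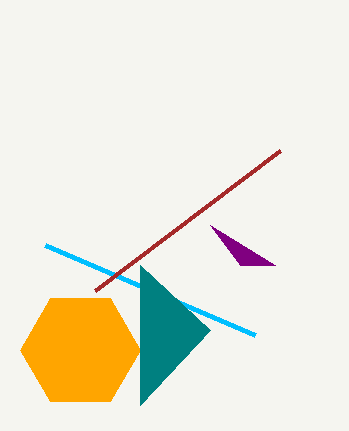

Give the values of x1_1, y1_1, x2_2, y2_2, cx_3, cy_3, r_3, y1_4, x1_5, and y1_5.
x1_1 = 255, y1_1 = 335, x2_2 = 240, y2_2 = 265, cx_3 = 80, cy_3 = 350, r_3 = 60, y1_4 = 405, x1_5 = 280, y1_5 = 150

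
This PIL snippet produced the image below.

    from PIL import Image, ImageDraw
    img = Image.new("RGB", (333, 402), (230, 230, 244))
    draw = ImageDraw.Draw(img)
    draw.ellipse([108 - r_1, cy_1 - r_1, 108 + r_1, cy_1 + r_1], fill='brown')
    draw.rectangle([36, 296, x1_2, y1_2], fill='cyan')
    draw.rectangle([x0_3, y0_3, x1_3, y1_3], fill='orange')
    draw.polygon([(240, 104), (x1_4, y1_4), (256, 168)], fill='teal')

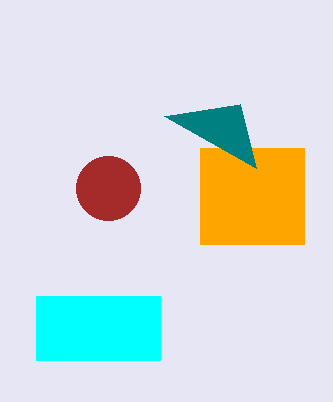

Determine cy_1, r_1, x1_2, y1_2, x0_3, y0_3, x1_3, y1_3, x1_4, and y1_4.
cy_1 = 188, r_1 = 32, x1_2 = 160, y1_2 = 360, x0_3 = 200, y0_3 = 148, x1_3 = 304, y1_3 = 244, x1_4 = 164, y1_4 = 116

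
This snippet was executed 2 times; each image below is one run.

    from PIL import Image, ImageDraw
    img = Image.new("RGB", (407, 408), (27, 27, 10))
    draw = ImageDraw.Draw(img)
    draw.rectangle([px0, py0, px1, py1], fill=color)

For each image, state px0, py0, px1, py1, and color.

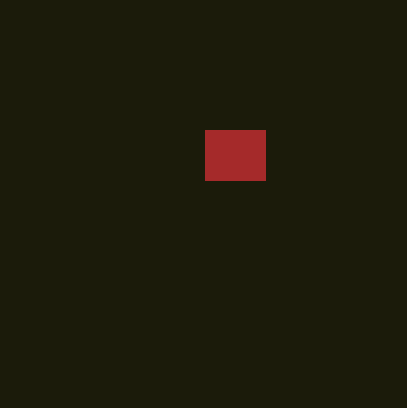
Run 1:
px0 = 205, py0 = 130, px1 = 265, py1 = 180, color = 'brown'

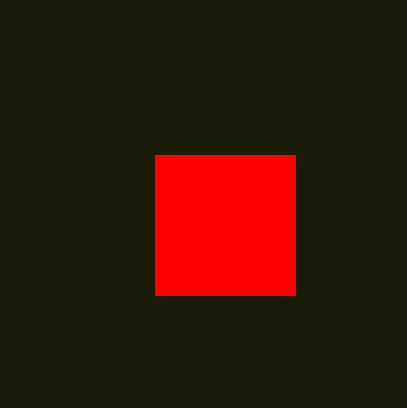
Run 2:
px0 = 155, py0 = 155, px1 = 295, py1 = 295, color = 'red'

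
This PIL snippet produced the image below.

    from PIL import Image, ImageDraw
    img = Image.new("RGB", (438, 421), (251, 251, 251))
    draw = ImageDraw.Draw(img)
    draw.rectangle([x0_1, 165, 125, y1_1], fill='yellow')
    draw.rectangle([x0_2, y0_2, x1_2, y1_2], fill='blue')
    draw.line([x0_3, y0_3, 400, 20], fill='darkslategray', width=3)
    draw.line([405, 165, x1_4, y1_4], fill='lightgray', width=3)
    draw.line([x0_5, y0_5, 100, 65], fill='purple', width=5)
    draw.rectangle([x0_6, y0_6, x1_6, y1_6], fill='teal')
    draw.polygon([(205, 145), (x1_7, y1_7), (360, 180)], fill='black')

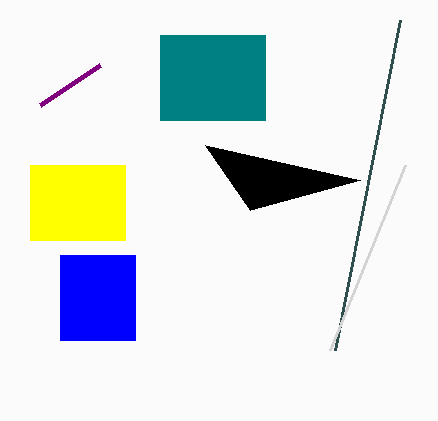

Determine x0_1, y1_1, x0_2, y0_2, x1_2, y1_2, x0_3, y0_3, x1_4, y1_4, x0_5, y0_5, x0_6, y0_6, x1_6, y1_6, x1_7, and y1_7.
x0_1 = 30, y1_1 = 240, x0_2 = 60, y0_2 = 255, x1_2 = 135, y1_2 = 340, x0_3 = 335, y0_3 = 350, x1_4 = 330, y1_4 = 350, x0_5 = 40, y0_5 = 105, x0_6 = 160, y0_6 = 35, x1_6 = 265, y1_6 = 120, x1_7 = 250, y1_7 = 210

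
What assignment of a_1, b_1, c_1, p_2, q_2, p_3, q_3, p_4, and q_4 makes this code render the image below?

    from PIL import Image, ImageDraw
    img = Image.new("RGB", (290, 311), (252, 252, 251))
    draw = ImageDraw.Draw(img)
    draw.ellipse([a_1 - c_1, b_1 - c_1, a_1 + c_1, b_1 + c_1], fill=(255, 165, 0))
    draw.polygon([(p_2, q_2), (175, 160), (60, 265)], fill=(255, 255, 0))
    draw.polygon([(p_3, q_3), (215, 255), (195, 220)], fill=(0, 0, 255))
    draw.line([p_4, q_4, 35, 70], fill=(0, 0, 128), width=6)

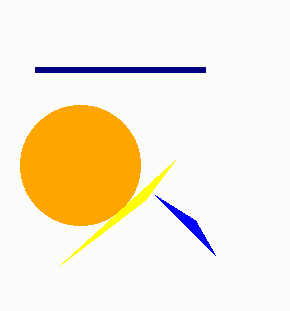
a_1 = 80; b_1 = 165; c_1 = 60; p_2 = 145; q_2 = 200; p_3 = 155; q_3 = 195; p_4 = 205; q_4 = 70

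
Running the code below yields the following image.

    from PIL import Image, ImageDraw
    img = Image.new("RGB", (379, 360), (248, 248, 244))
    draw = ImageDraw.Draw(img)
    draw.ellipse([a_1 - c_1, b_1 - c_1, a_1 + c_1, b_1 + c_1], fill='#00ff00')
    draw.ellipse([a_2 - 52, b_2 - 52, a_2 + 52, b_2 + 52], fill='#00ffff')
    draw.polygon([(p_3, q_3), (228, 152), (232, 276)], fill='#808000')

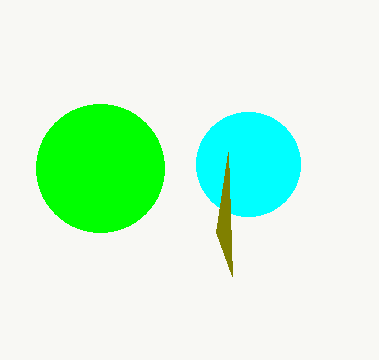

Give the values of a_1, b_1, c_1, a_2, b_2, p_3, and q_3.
a_1 = 100
b_1 = 168
c_1 = 64
a_2 = 248
b_2 = 164
p_3 = 216
q_3 = 232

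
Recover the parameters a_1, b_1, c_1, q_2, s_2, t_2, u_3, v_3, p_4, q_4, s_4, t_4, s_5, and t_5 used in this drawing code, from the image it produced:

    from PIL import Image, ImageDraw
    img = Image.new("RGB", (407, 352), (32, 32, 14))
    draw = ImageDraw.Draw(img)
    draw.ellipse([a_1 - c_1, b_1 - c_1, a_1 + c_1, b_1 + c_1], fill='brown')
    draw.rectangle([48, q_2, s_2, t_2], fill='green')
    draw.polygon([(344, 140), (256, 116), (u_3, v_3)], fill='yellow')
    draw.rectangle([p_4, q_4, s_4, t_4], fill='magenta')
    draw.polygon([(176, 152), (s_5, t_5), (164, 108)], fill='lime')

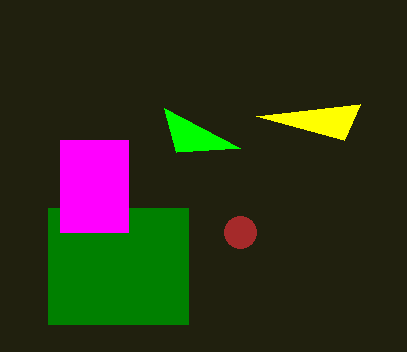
a_1 = 240, b_1 = 232, c_1 = 16, q_2 = 208, s_2 = 188, t_2 = 324, u_3 = 360, v_3 = 104, p_4 = 60, q_4 = 140, s_4 = 128, t_4 = 232, s_5 = 240, t_5 = 148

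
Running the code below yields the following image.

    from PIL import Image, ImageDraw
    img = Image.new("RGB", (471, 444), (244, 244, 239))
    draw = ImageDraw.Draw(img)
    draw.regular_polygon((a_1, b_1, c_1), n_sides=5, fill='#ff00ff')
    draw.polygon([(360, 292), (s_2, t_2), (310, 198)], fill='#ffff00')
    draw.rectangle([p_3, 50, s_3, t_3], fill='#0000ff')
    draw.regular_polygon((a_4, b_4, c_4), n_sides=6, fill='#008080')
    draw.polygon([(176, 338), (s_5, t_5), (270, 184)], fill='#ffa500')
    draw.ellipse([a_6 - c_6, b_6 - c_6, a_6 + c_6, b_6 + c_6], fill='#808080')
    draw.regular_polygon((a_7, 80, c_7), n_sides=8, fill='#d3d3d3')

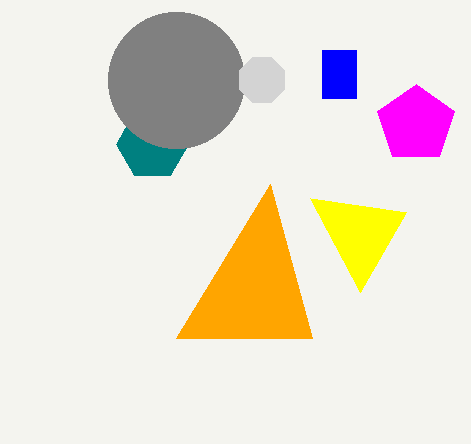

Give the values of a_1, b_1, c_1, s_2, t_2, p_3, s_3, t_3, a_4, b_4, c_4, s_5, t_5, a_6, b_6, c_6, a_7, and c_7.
a_1 = 416; b_1 = 124; c_1 = 40; s_2 = 406; t_2 = 212; p_3 = 322; s_3 = 356; t_3 = 98; a_4 = 152; b_4 = 144; c_4 = 36; s_5 = 312; t_5 = 338; a_6 = 176; b_6 = 80; c_6 = 68; a_7 = 262; c_7 = 24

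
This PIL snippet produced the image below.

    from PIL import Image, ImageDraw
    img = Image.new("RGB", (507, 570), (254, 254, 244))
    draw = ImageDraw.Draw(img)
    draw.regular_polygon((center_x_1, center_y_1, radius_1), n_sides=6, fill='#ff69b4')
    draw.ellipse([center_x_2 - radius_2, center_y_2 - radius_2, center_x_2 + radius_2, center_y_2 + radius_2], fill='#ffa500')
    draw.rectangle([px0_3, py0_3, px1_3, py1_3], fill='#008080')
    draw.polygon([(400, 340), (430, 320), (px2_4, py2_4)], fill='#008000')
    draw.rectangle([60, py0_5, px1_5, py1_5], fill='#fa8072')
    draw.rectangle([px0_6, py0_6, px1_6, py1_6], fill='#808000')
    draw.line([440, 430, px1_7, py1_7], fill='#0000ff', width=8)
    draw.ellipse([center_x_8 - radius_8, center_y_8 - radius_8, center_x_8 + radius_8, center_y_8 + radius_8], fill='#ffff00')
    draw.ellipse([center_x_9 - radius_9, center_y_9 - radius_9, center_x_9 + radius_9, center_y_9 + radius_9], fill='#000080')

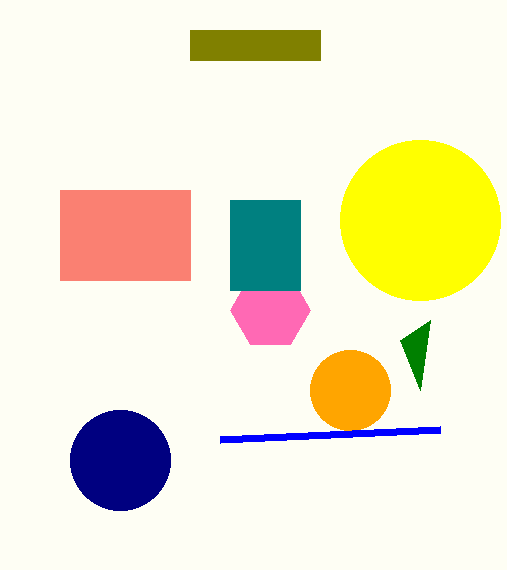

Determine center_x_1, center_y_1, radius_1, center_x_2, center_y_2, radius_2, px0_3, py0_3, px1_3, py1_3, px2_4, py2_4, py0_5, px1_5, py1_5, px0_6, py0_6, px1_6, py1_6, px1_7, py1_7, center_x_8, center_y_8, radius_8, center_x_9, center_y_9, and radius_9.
center_x_1 = 270; center_y_1 = 310; radius_1 = 40; center_x_2 = 350; center_y_2 = 390; radius_2 = 40; px0_3 = 230; py0_3 = 200; px1_3 = 300; py1_3 = 290; px2_4 = 420; py2_4 = 390; py0_5 = 190; px1_5 = 190; py1_5 = 280; px0_6 = 190; py0_6 = 30; px1_6 = 320; py1_6 = 60; px1_7 = 220; py1_7 = 440; center_x_8 = 420; center_y_8 = 220; radius_8 = 80; center_x_9 = 120; center_y_9 = 460; radius_9 = 50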